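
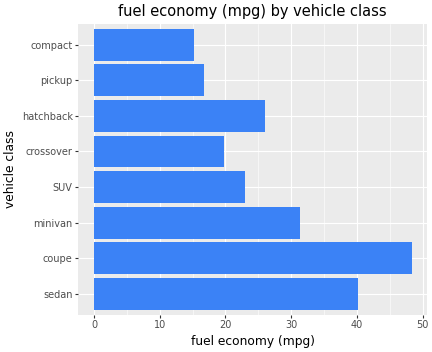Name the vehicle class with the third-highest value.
Top 4: coupe ≈ 50, sedan ≈ 40, minivan ≈ 30, hatchback ≈ 25.

minivan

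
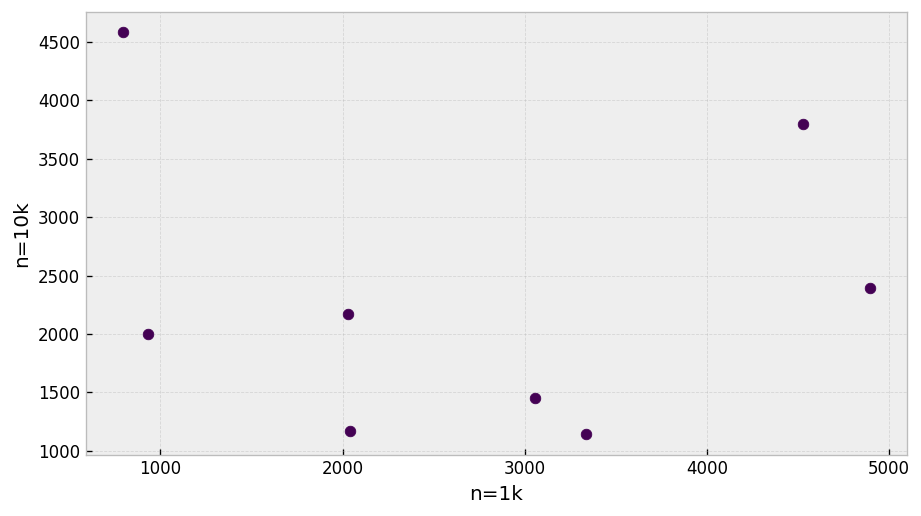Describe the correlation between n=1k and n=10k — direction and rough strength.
no clear correlation

Points are roughly uncorrelated; weak (|r| ≈ 0.1).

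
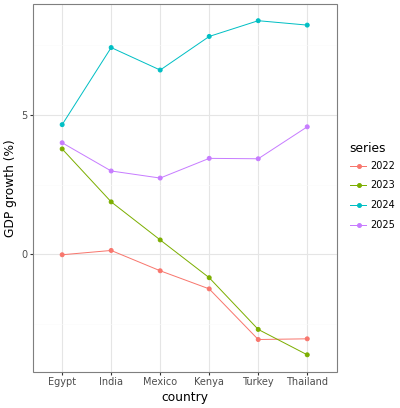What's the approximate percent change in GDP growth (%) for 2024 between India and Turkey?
India ≈ 7, Turkey ≈ 8; (8 − 7) / 7 ≈ +14.3%.

≈ +14.3%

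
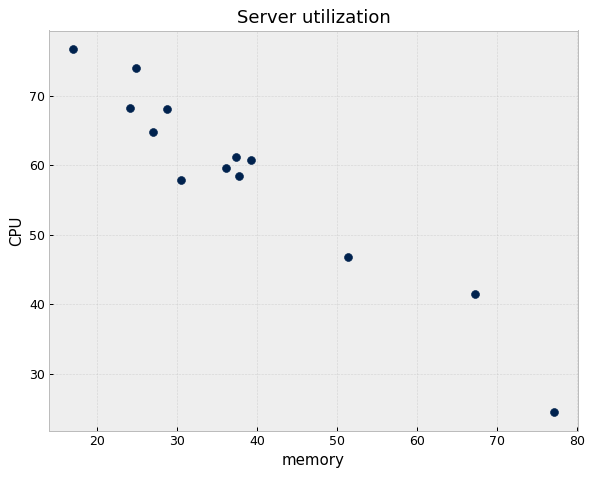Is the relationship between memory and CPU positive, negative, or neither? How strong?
Points are negatively correlated; strong (|r| ≈ 1.0).

negative, strong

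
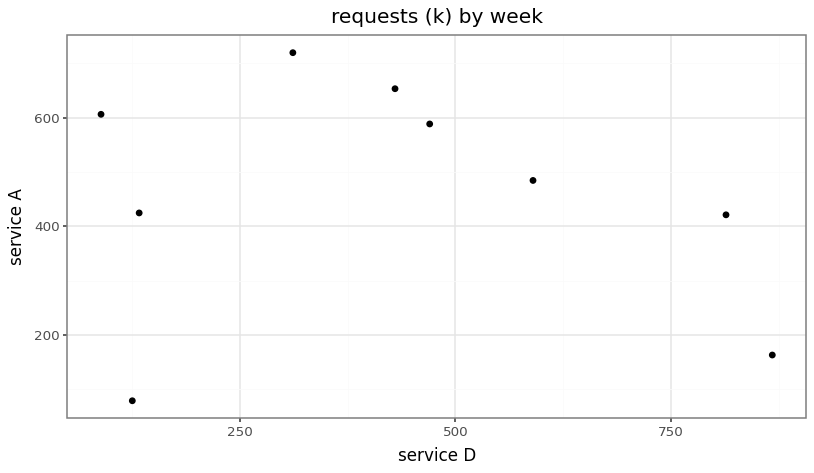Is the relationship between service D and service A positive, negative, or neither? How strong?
Points are roughly uncorrelated; weak (|r| ≈ 0.2).

no clear correlation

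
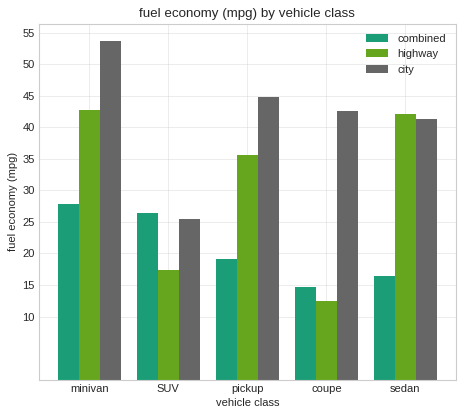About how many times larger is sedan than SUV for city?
sedan ≈ 40, SUV ≈ 25; 40/25 ≈ 1.6.

≈ 1.6×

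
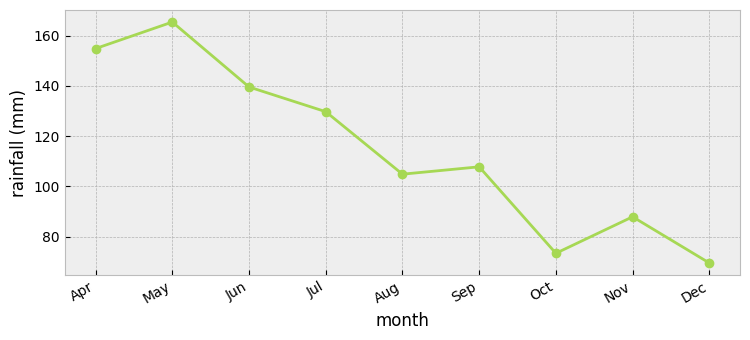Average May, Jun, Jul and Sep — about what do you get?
≈ 138

(170 + 140 + 130 + 110) / 4 ≈ 138.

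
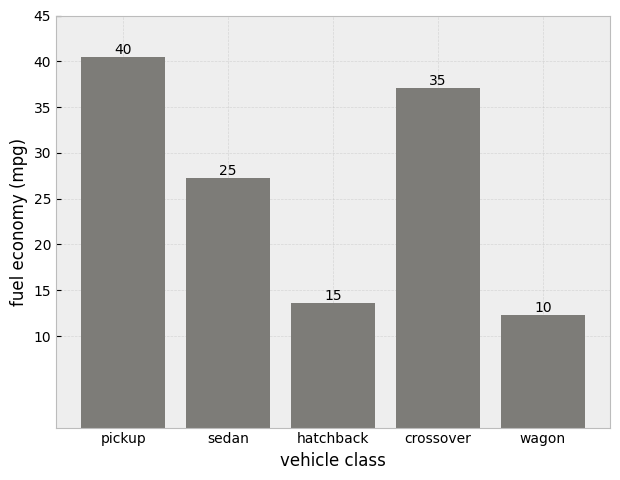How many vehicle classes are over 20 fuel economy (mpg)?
3

Above 20: pickup, sedan, crossover.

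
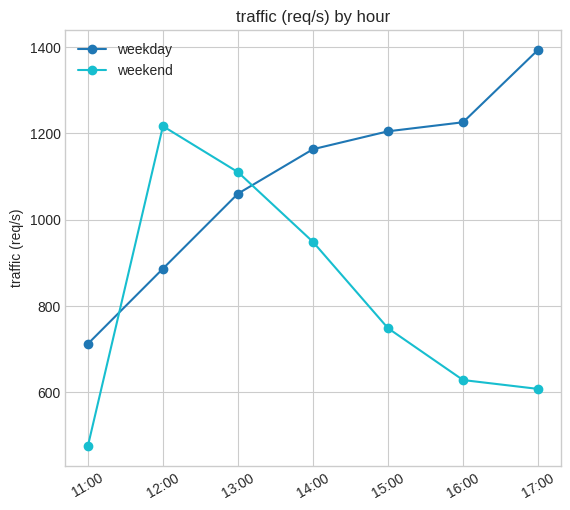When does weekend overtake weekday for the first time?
11:00: weekend ≈ 500 vs weekday ≈ 700 (not yet); 12:00: weekend ≈ 1200 vs weekday ≈ 900 (first crossover).

12:00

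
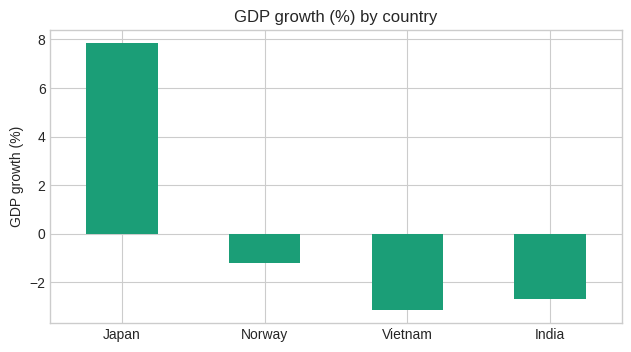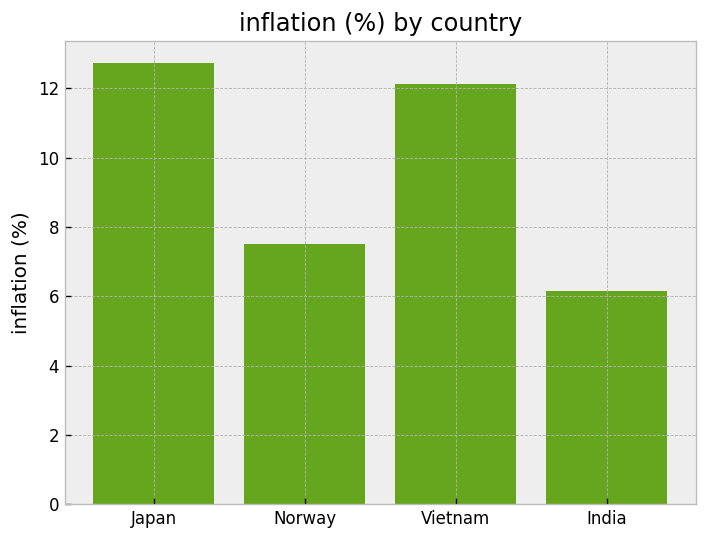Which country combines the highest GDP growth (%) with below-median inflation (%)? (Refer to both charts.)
Norway

Chart 2 median inflation (%) ≈ 10; below-median countries: Norway, India. Among those, Norway has the highest GDP growth (%) (≈ -1).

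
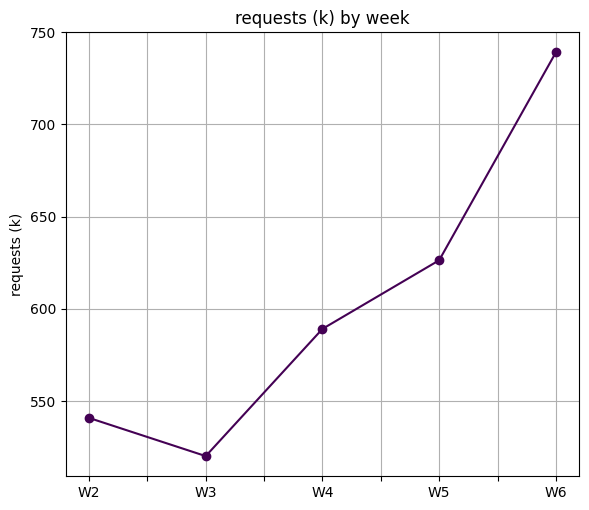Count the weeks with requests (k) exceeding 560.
3

Above 560: W4, W5, W6.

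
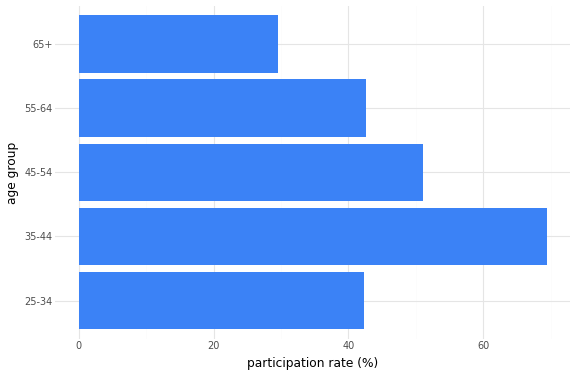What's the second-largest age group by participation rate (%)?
45-54

Top 3: 35-44 ≈ 70, 45-54 ≈ 50, 55-64 ≈ 40.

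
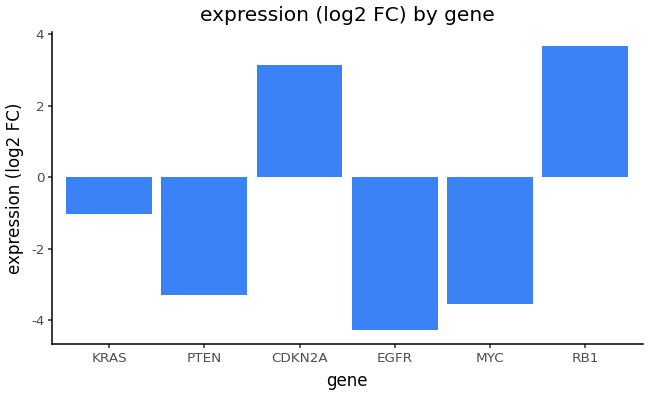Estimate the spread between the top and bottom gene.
≈ 8

Max RB1 ≈ 4, min EGFR ≈ -4; range ≈ 8.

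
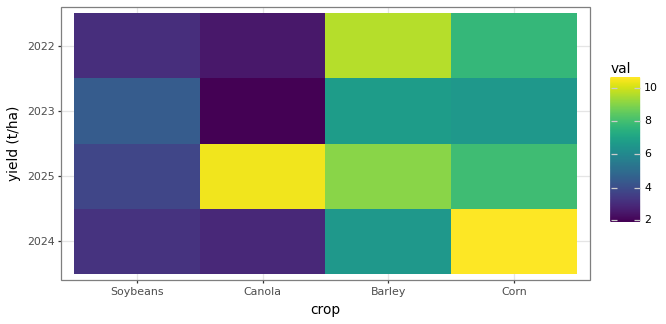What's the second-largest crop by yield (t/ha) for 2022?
Top 3 for 2022: Barley ≈ 10, Corn ≈ 8, Soybeans ≈ 3.

Corn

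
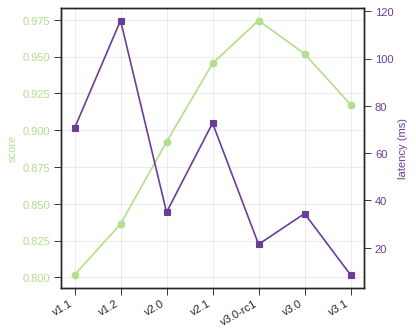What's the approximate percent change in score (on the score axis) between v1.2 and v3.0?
v1.2 ≈ 0.84, v3.0 ≈ 0.96; (0.96 − 0.84) / 0.84 ≈ +14.3%.

≈ +14.3%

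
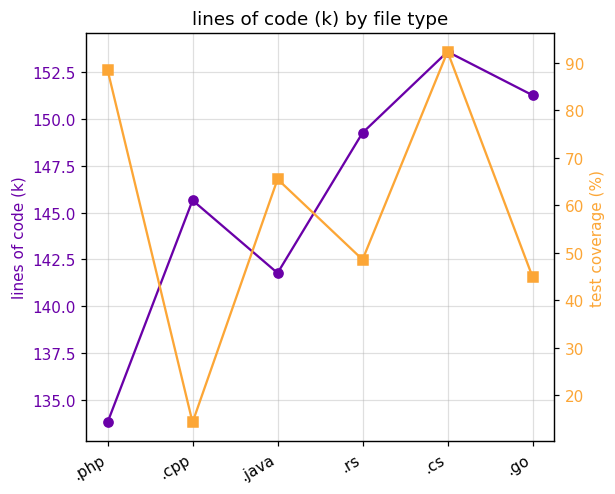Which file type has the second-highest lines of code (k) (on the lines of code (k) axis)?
.go

Top 3 (on the lines of code (k) axis): .cs ≈ 154, .go ≈ 152, .rs ≈ 150.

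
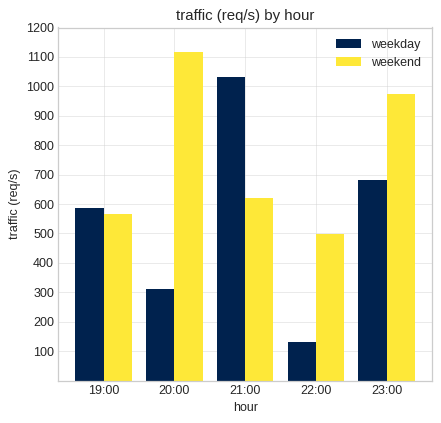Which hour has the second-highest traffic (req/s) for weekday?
23:00

Top 3 for weekday: 21:00 ≈ 1000, 23:00 ≈ 700, 19:00 ≈ 600.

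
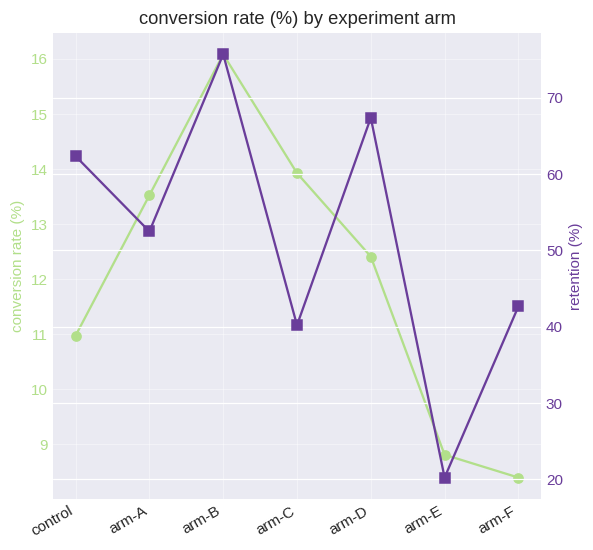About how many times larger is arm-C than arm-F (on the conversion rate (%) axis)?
arm-C ≈ 14, arm-F ≈ 8; 14/8 ≈ 1.75.

≈ 1.75×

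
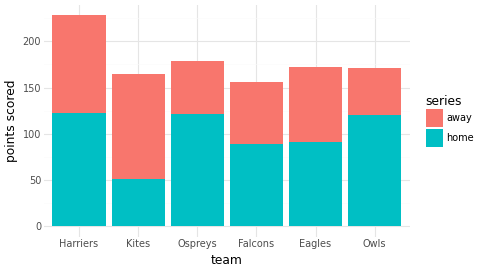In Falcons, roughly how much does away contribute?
away top ≈ 160, bottom ≈ 80; segment ≈ 80.

≈ 80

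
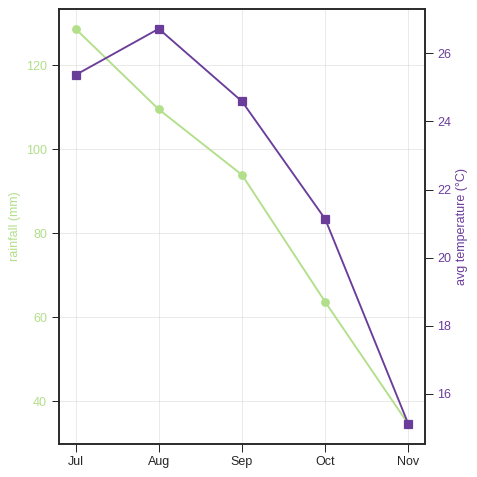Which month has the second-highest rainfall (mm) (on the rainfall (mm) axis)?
Top 3 (on the rainfall (mm) axis): Jul ≈ 130, Aug ≈ 110, Sep ≈ 90.

Aug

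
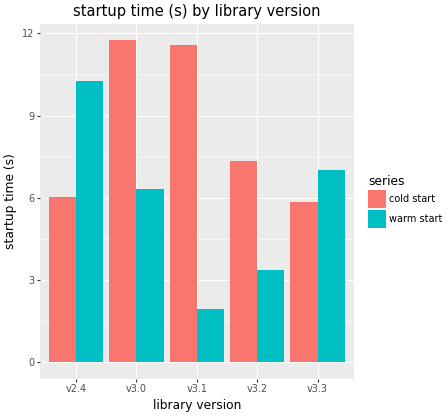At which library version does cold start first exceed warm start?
v3.0

v2.4: cold start ≈ 6 vs warm start ≈ 10 (not yet); v3.0: cold start ≈ 12 vs warm start ≈ 6 (first crossover).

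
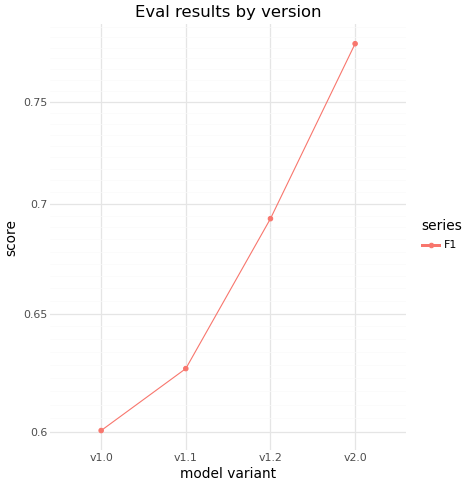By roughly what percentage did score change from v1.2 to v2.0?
≈ +11.4%

v1.2 ≈ 0.70, v2.0 ≈ 0.78; (0.78 − 0.70) / 0.70 ≈ +11.4%.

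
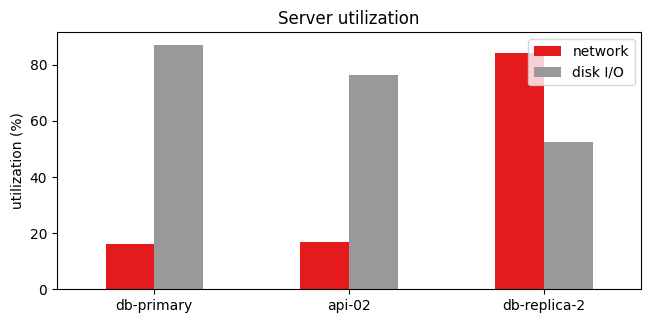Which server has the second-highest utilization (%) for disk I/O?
api-02

Top 3 for disk I/O: db-primary ≈ 90, api-02 ≈ 80, db-replica-2 ≈ 50.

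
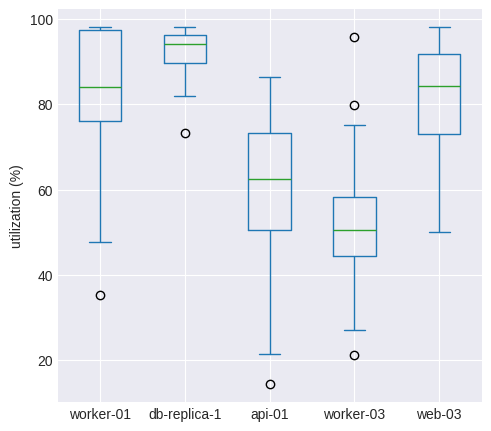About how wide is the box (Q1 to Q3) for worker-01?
Q3 ≈ 95, Q1 ≈ 75; IQR ≈ 20.

≈ 20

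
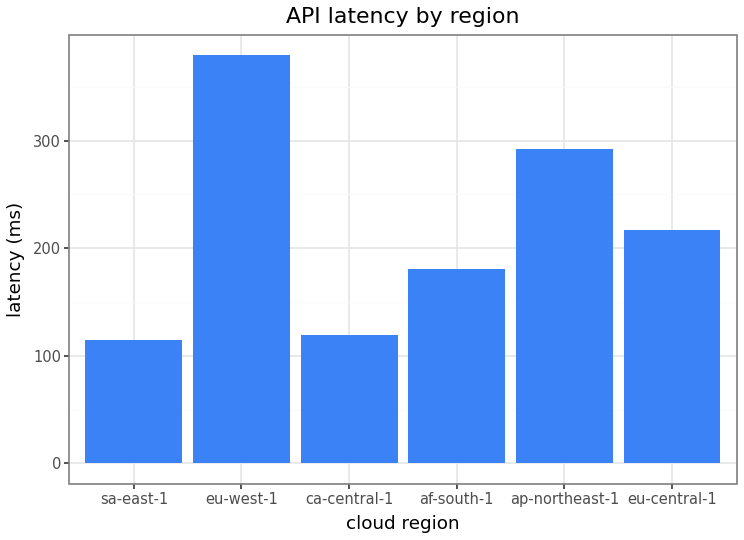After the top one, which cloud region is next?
Top 3: eu-west-1 ≈ 400, ap-northeast-1 ≈ 300, eu-central-1 ≈ 200.

ap-northeast-1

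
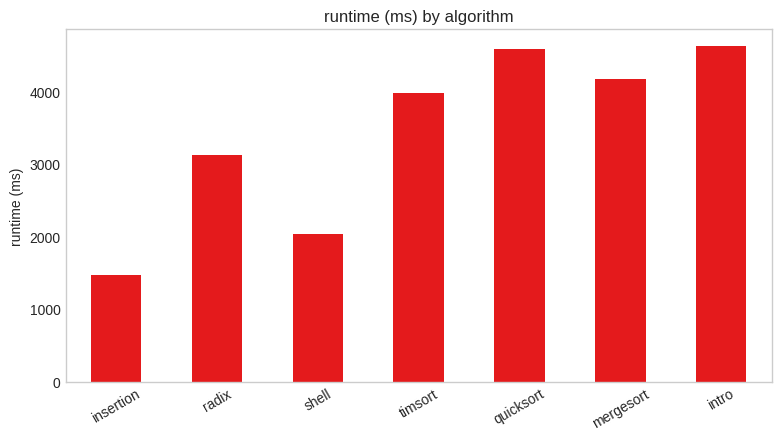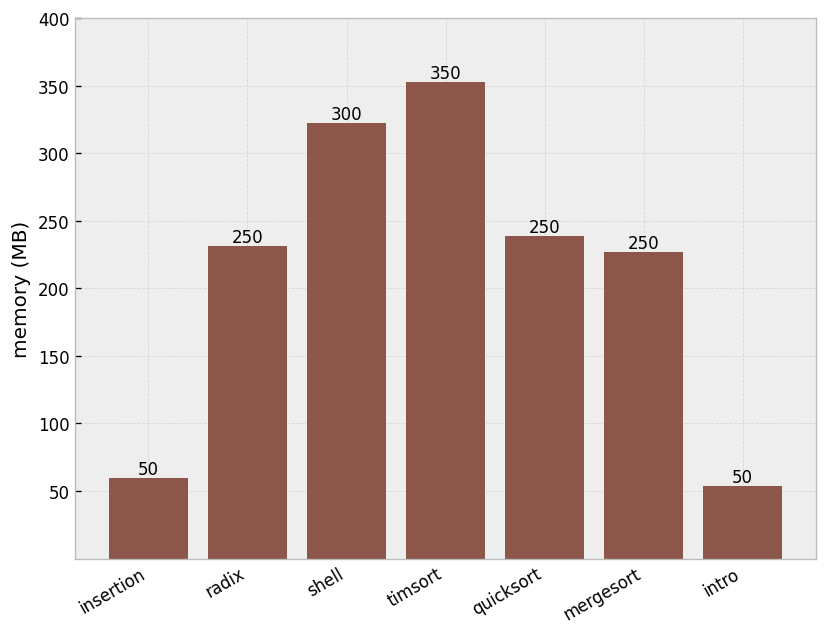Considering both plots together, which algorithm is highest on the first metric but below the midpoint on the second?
Chart 2 median memory (MB) ≈ 250; below-median algorithms: insertion, mergesort, intro. Among those, intro has the highest runtime (ms) (≈ 4500).

intro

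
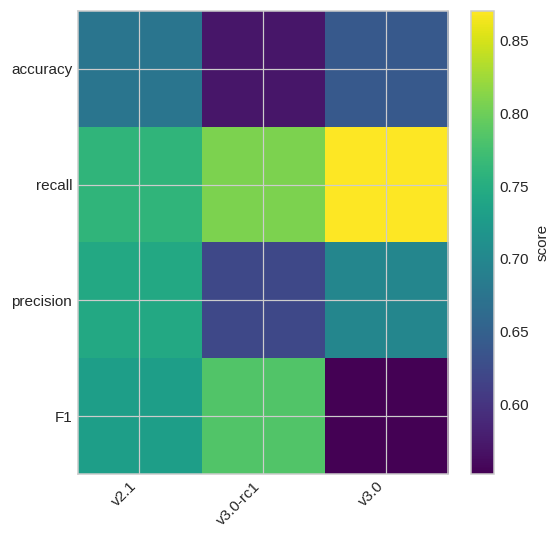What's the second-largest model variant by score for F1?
v2.1

Top 3 for F1: v3.0-rc1 ≈ 0.80, v2.1 ≈ 0.75, v3.0 ≈ 0.55.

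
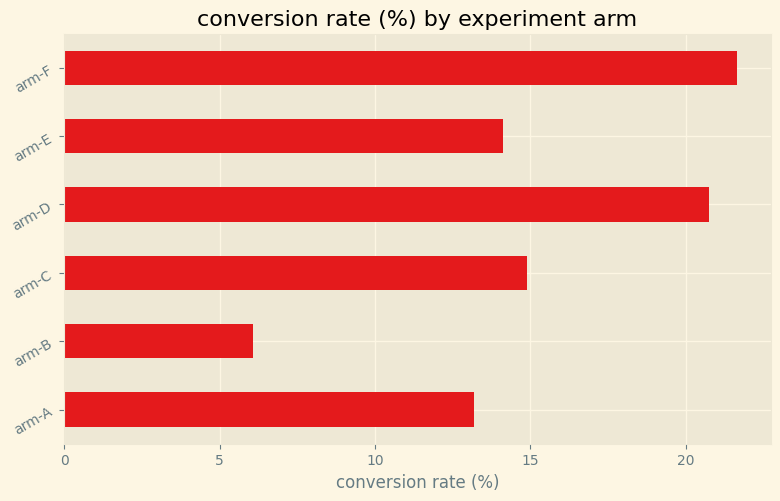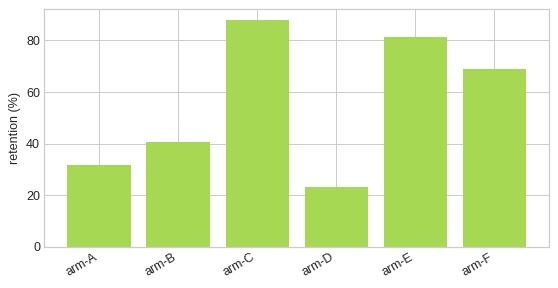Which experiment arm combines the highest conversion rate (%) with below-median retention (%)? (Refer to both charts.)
arm-D

Chart 2 median retention (%) ≈ 50; below-median experiment arms: arm-A, arm-B, arm-D. Among those, arm-D has the highest conversion rate (%) (≈ 20).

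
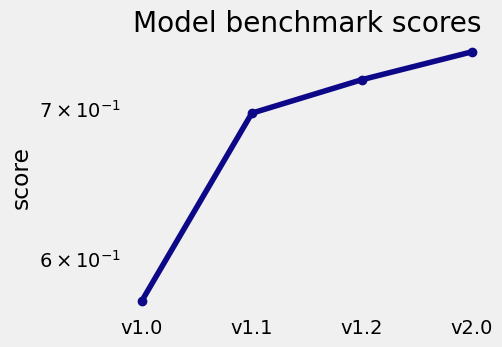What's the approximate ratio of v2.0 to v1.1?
≈ 1.06×

v2.0 ≈ 0.74, v1.1 ≈ 0.70; 0.74/0.70 ≈ 1.06.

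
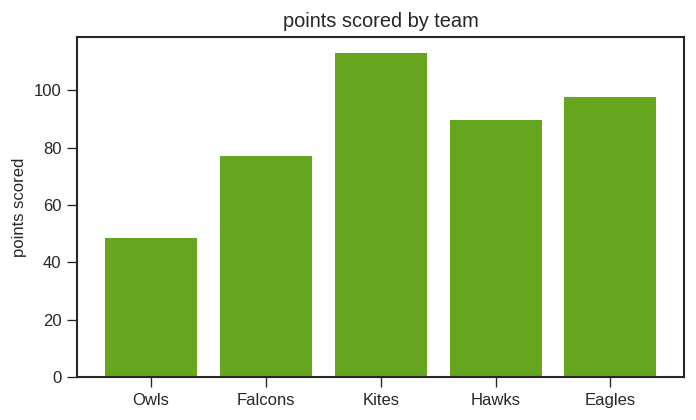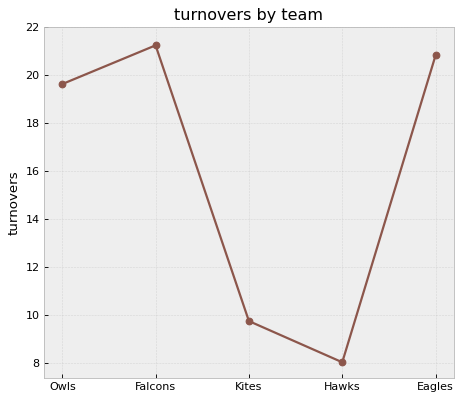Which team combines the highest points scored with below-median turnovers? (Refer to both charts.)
Kites

Chart 2 median turnovers ≈ 20; below-median teams: Kites, Hawks. Among those, Kites has the highest points scored (≈ 120).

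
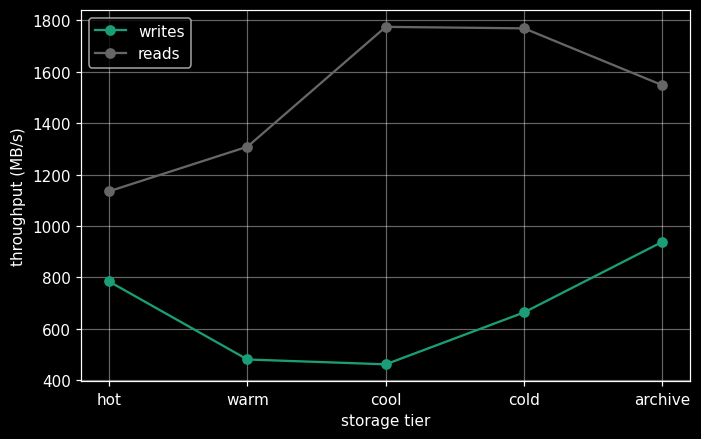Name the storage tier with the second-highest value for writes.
Top 3 for writes: archive ≈ 1000, hot ≈ 800, cold ≈ 600.

hot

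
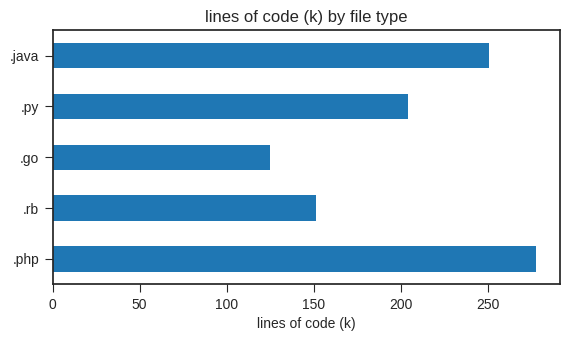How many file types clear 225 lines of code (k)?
2

Above 225: .php, .java.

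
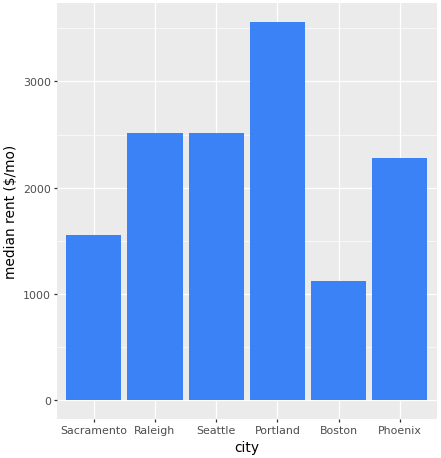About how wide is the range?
Max Portland ≈ 3500, min Boston ≈ 1000; range ≈ 2500.

≈ 2500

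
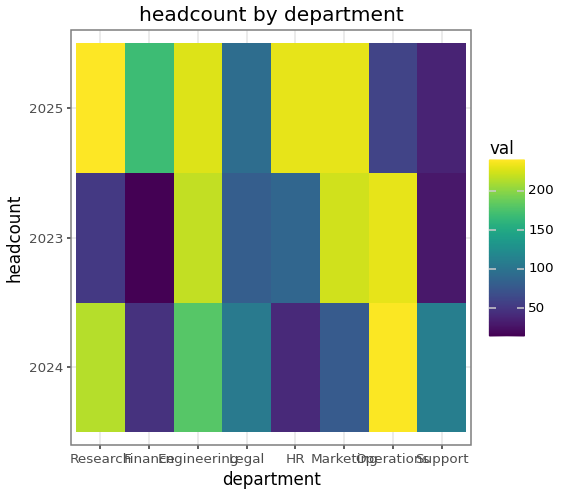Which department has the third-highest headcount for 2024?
Engineering

Top 4 for 2024: Operations ≈ 240, Research ≈ 220, Engineering ≈ 180, Support ≈ 100.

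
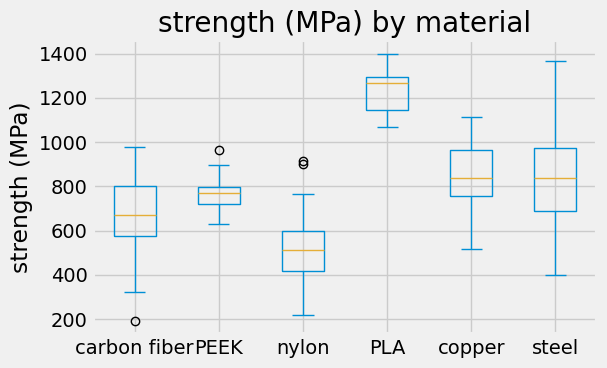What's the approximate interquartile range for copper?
Q3 ≈ 1000, Q1 ≈ 800; IQR ≈ 200.

≈ 200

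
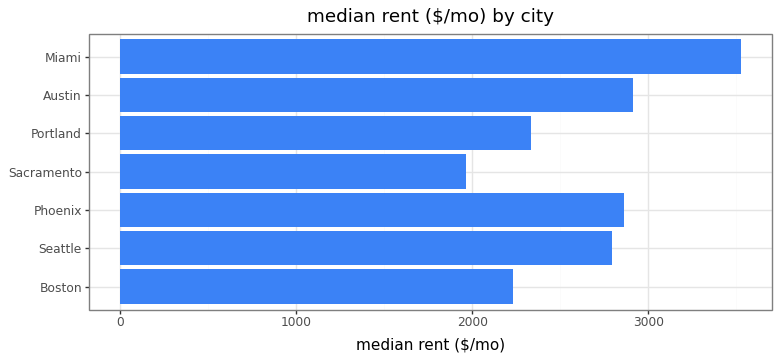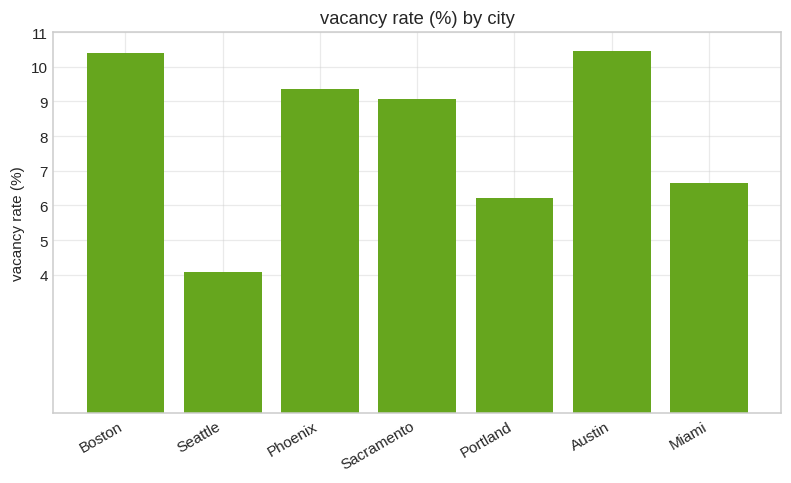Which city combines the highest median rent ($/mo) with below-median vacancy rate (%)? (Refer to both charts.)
Chart 2 median vacancy rate (%) ≈ 9; below-median cities: Seattle, Portland, Miami. Among those, Miami has the highest median rent ($/mo) (≈ 3500).

Miami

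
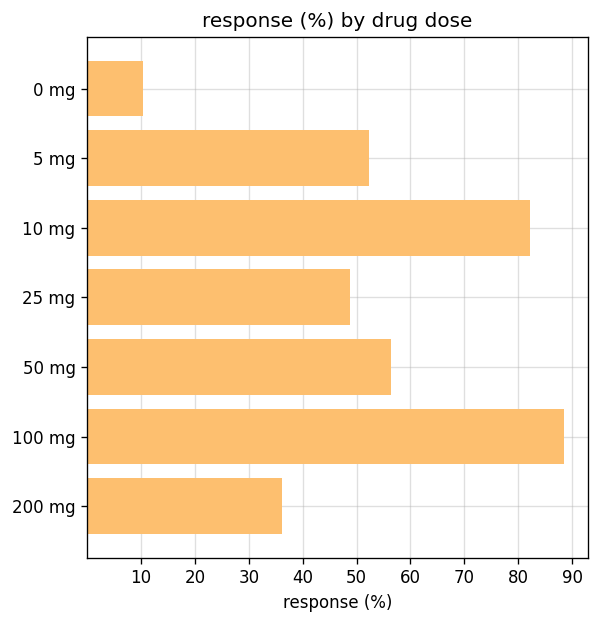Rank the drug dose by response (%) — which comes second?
10 mg

Top 3: 100 mg ≈ 90, 10 mg ≈ 80, 50 mg ≈ 60.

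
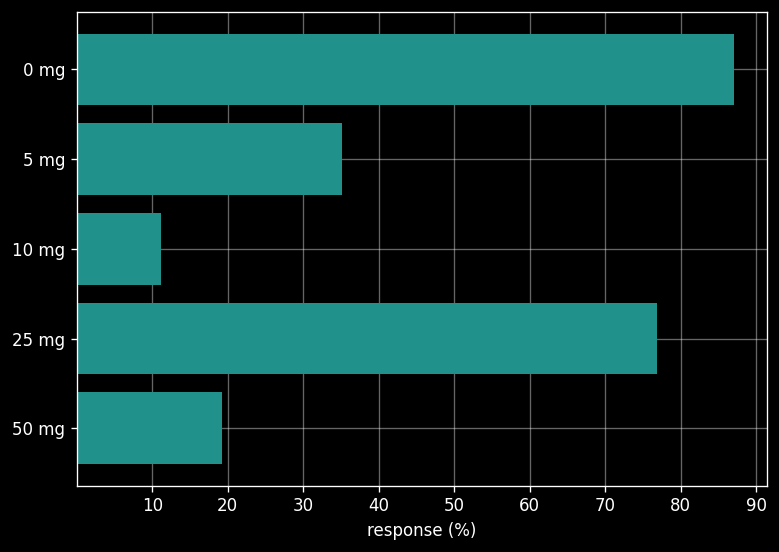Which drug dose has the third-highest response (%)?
5 mg

Top 4: 0 mg ≈ 90, 25 mg ≈ 80, 5 mg ≈ 40, 50 mg ≈ 20.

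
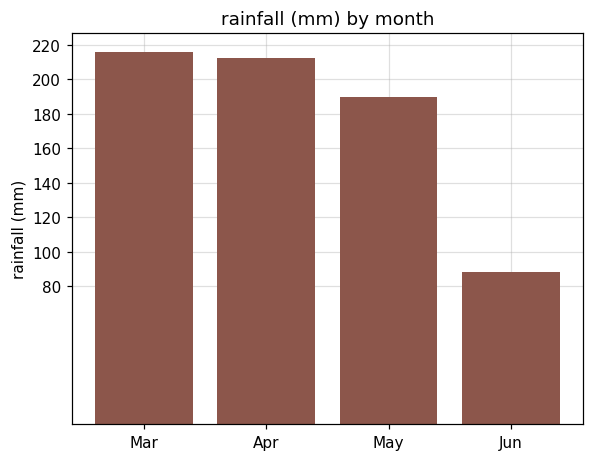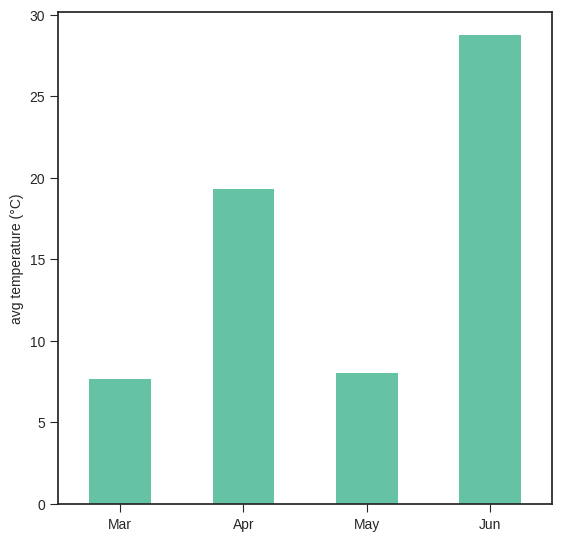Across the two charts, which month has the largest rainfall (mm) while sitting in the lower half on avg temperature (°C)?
Chart 2 median avg temperature (°C) ≈ 15; below-median months: Mar, May. Among those, Mar has the highest rainfall (mm) (≈ 220).

Mar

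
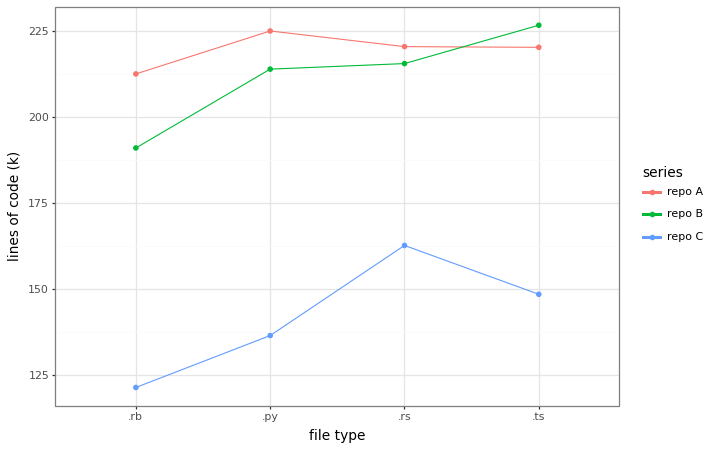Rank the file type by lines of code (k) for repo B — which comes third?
Top 4 for repo B: .ts ≈ 230, .rs ≈ 220, .py ≈ 210, .rb ≈ 190.

.py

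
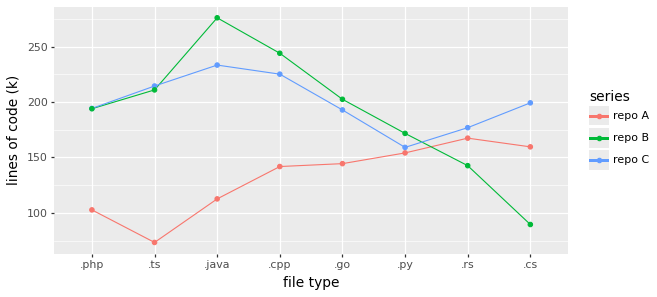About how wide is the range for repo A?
≈ 80

Max .rs ≈ 160, min .ts ≈ 80; range ≈ 80.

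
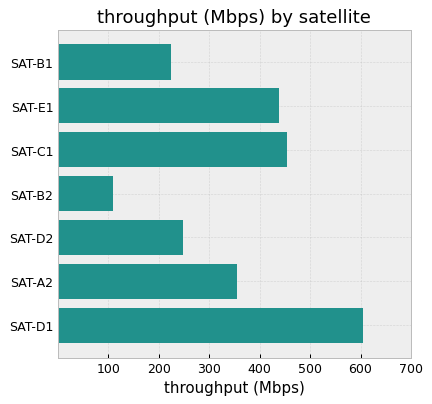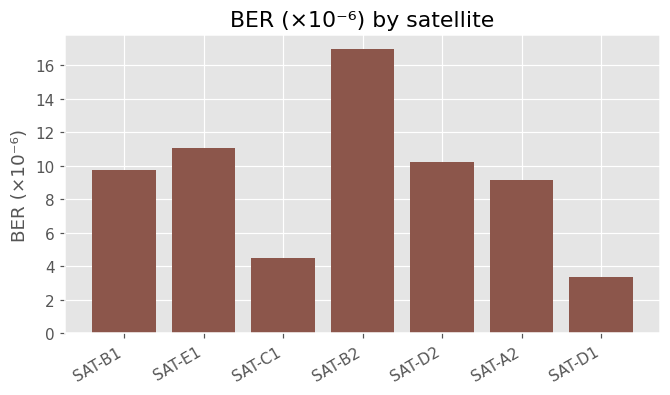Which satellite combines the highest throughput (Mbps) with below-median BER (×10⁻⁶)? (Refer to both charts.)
SAT-D1

Chart 2 median BER (×10⁻⁶) ≈ 10; below-median satellites: SAT-C1, SAT-A2, SAT-D1. Among those, SAT-D1 has the highest throughput (Mbps) (≈ 600).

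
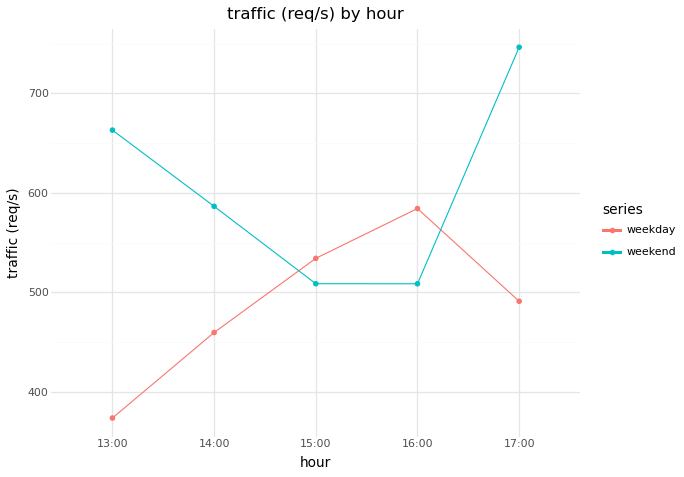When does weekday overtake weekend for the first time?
14:00: weekday ≈ 450 vs weekend ≈ 600 (not yet); 15:00: weekday ≈ 550 vs weekend ≈ 500 (first crossover).

15:00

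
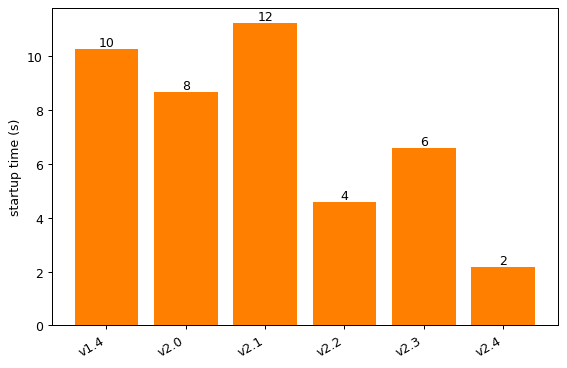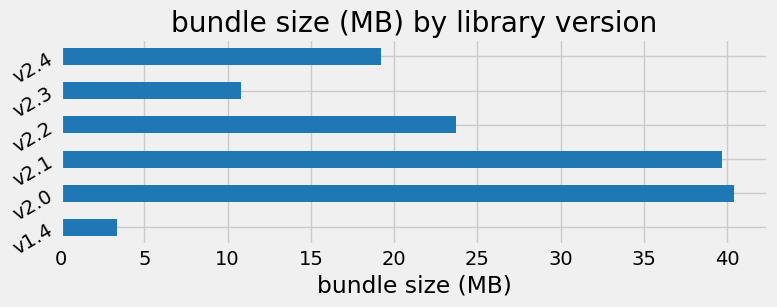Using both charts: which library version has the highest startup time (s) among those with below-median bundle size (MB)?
Chart 2 median bundle size (MB) ≈ 20; below-median library versions: v1.4, v2.3, v2.4. Among those, v1.4 has the highest startup time (s) (≈ 10).

v1.4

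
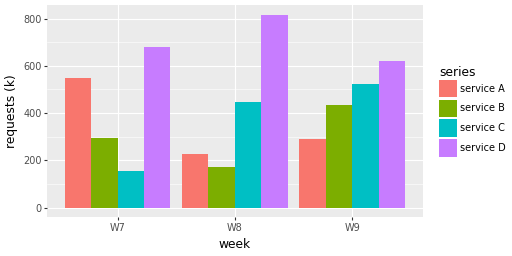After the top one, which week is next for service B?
W7

Top 3 for service B: W9 ≈ 400, W7 ≈ 300, W8 ≈ 200.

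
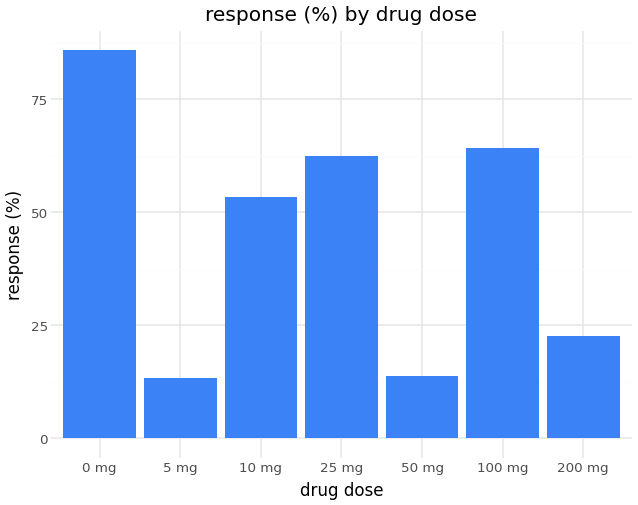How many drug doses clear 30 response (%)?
4

Above 30: 0 mg, 10 mg, 25 mg, 100 mg.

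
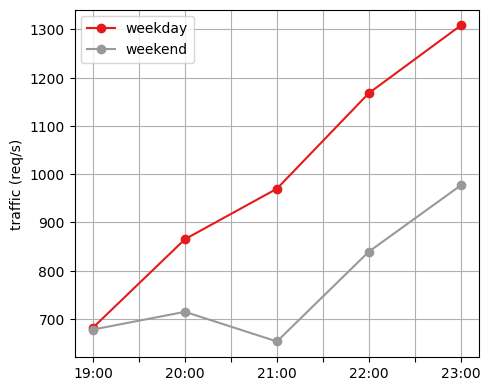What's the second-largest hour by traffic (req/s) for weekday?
Top 3 for weekday: 23:00 ≈ 1300, 22:00 ≈ 1200, 21:00 ≈ 1000.

22:00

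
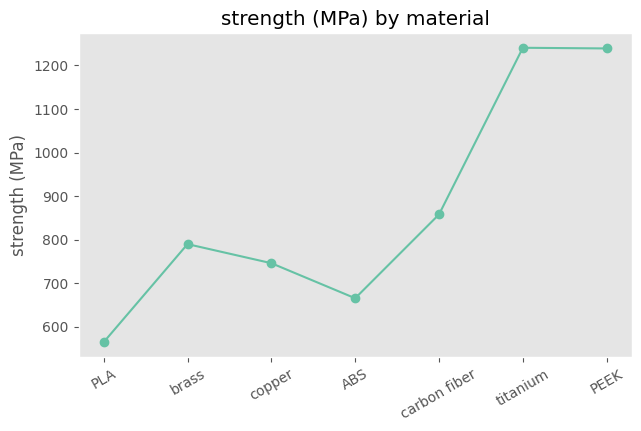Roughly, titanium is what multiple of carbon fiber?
≈ 1.33×

titanium ≈ 1200, carbon fiber ≈ 900; 1200/900 ≈ 1.33.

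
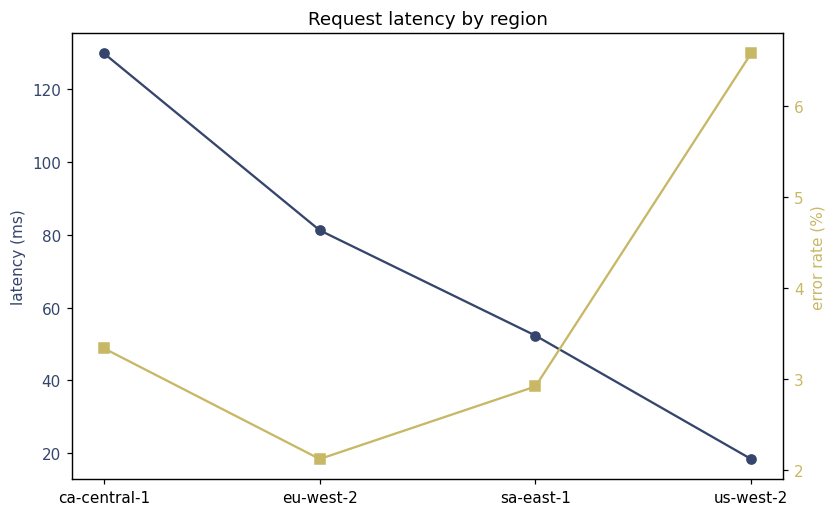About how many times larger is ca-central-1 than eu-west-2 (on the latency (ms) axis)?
ca-central-1 ≈ 130, eu-west-2 ≈ 80; 130/80 ≈ 1.62.

≈ 1.62×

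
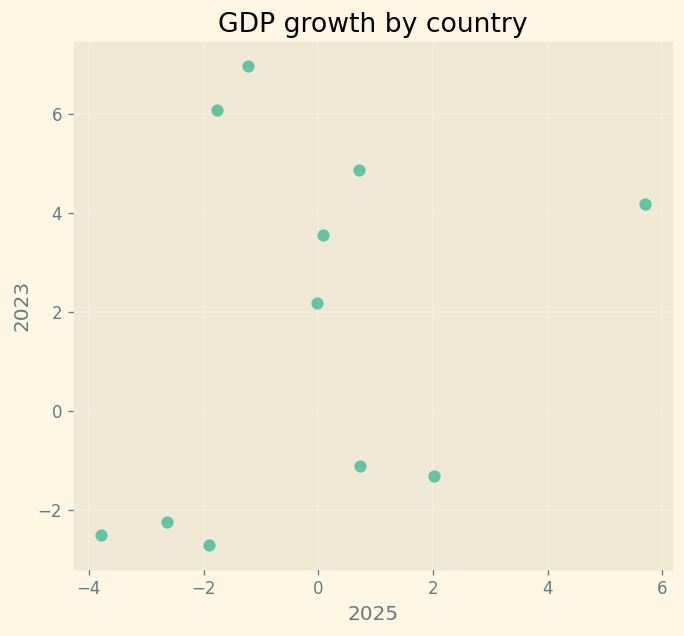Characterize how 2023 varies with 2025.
positive, weak

Points are positively correlated; weak (|r| ≈ 0.3).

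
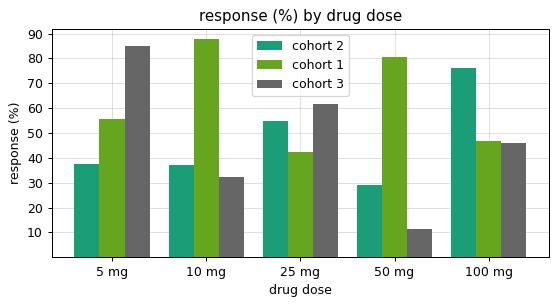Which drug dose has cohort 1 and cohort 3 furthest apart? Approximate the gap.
50 mg, ≈ 70 %

50 mg: cohort 1 ≈ 80, cohort 3 ≈ 10 → gap ≈ 70. Next-largest (10 mg) is only ≈ 60.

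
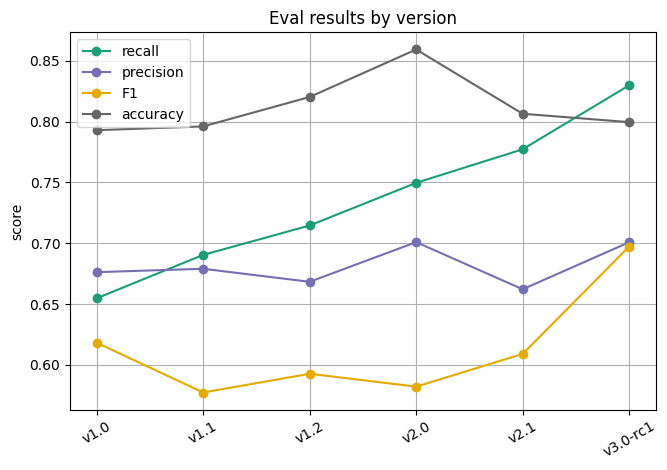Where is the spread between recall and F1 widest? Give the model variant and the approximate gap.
v2.1: recall ≈ 0.80, F1 ≈ 0.60 → gap ≈ 0.20. Next-largest (v2.0) is only ≈ 0.15.

v2.1, ≈ 0.20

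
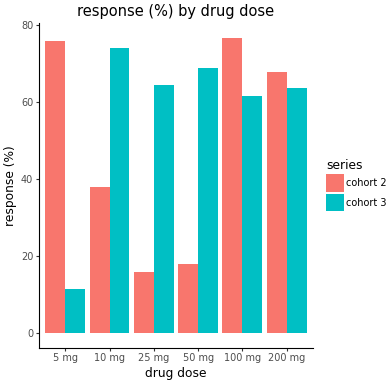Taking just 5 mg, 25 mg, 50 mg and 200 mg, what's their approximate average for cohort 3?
≈ 50

(10 + 60 + 70 + 60) / 4 ≈ 50.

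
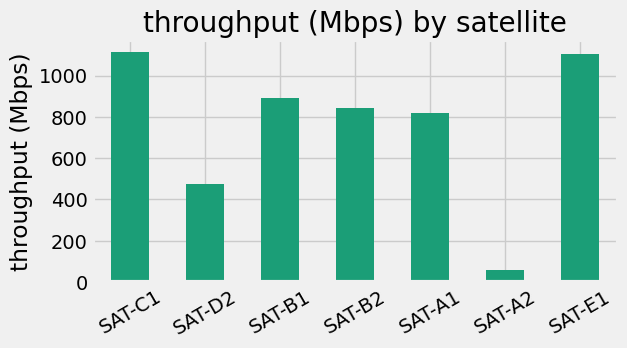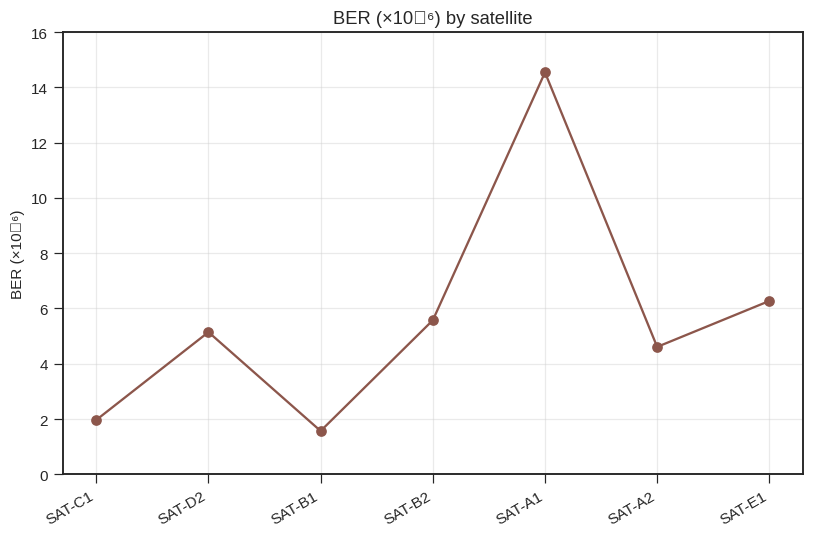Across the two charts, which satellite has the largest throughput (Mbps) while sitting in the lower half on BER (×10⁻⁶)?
Chart 2 median BER (×10⁻⁶) ≈ 6; below-median satellites: SAT-C1, SAT-B1, SAT-A2. Among those, SAT-C1 has the highest throughput (Mbps) (≈ 1200).

SAT-C1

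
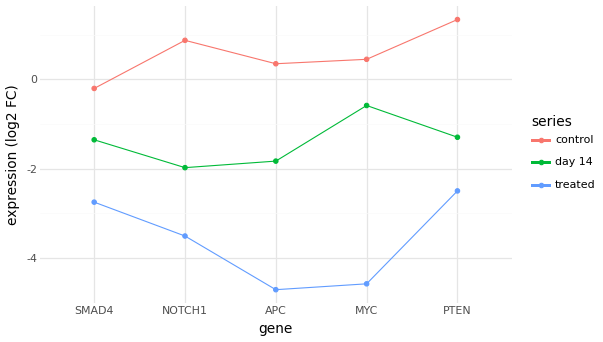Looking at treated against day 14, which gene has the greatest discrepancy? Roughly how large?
MYC, ≈ 4 log2 FC

MYC: treated ≈ -5, day 14 ≈ -1 → gap ≈ 4. Next-largest (APC) is only ≈ 3.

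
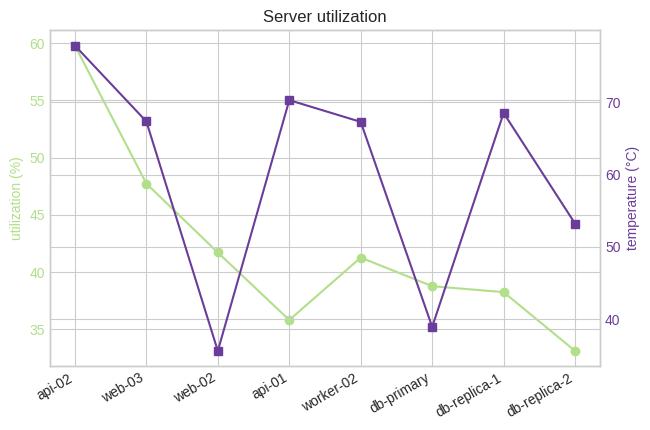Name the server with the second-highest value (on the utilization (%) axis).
web-03

Top 3 (on the utilization (%) axis): api-02 ≈ 60, web-03 ≈ 50, web-02 ≈ 40.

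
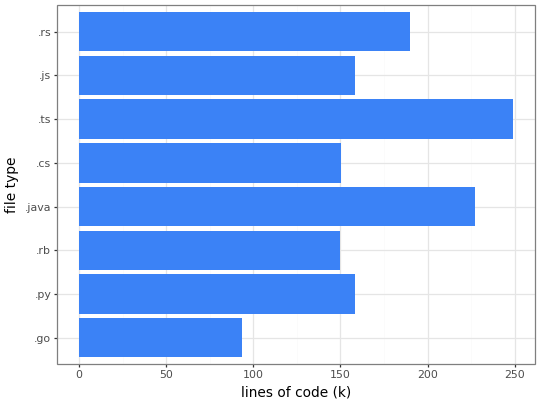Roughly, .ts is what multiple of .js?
≈ 1.67×

.ts ≈ 250, .js ≈ 150; 250/150 ≈ 1.67.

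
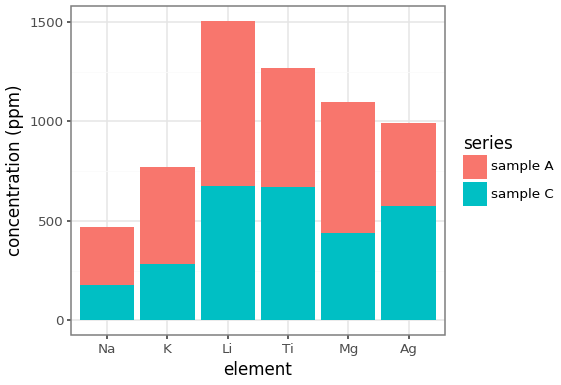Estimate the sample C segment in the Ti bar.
≈ 600

sample C top ≈ 600, bottom ≈ 0; segment ≈ 600.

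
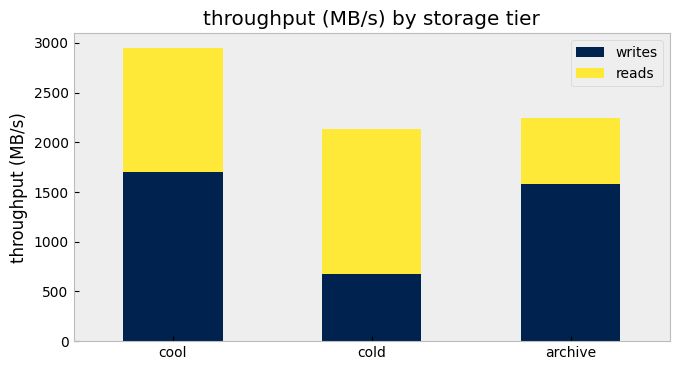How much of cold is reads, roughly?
reads top ≈ 2000, bottom ≈ 500; segment ≈ 1500.

≈ 1500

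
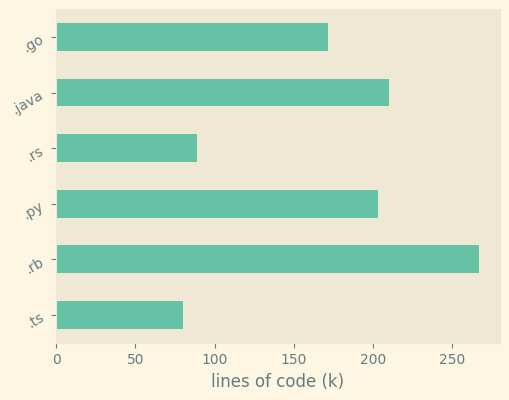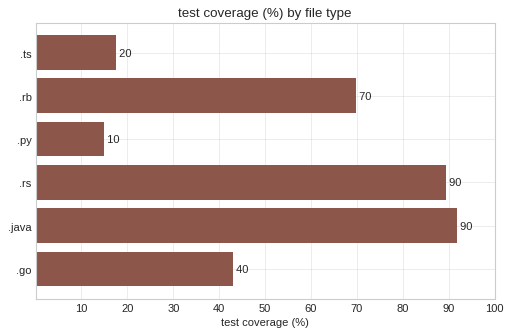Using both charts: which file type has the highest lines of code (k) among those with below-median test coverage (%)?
Chart 2 median test coverage (%) ≈ 60; below-median file types: .ts, .py, .go. Among those, .py has the highest lines of code (k) (≈ 200).

.py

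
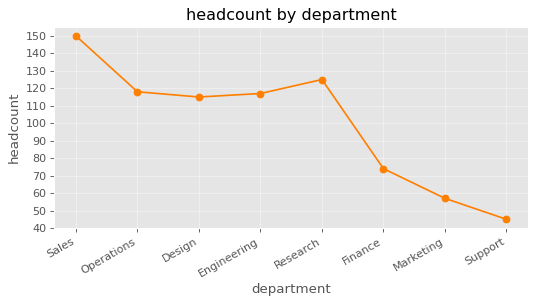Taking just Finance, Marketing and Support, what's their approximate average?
≈ 57

(70 + 60 + 40) / 3 ≈ 57.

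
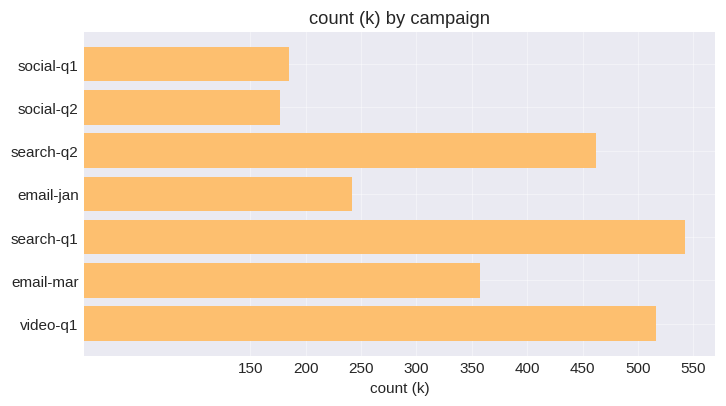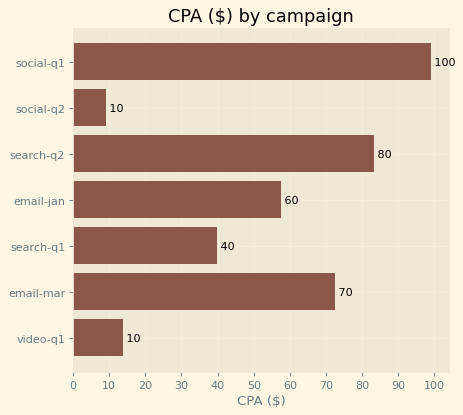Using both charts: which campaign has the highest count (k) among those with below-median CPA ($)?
Chart 2 median CPA ($) ≈ 60; below-median campaigns: social-q2, search-q1, video-q1. Among those, search-q1 has the highest count (k) (≈ 550).

search-q1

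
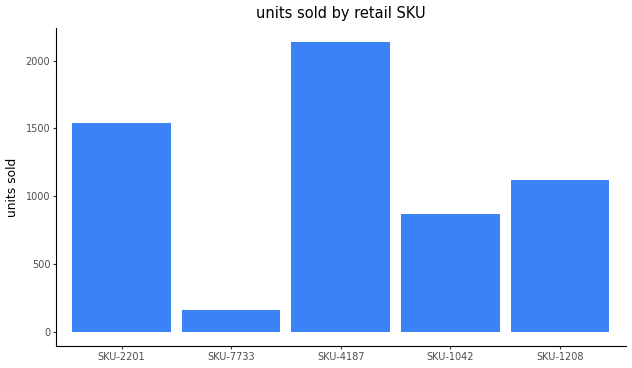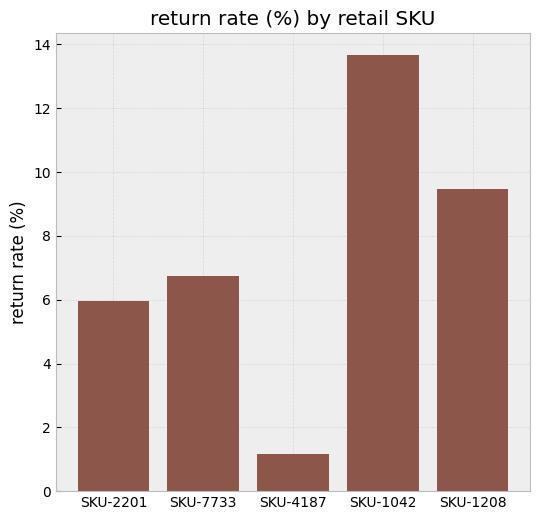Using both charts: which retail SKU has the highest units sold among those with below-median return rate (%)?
Chart 2 median return rate (%) ≈ 6; below-median retail SKUs: SKU-2201, SKU-4187. Among those, SKU-4187 has the highest units sold (≈ 2200).

SKU-4187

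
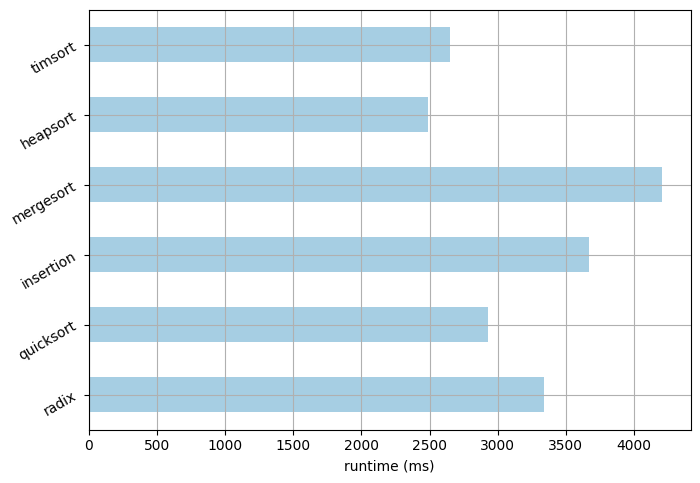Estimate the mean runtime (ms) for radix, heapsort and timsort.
≈ 2833

(3500 + 2500 + 2500) / 3 ≈ 2833.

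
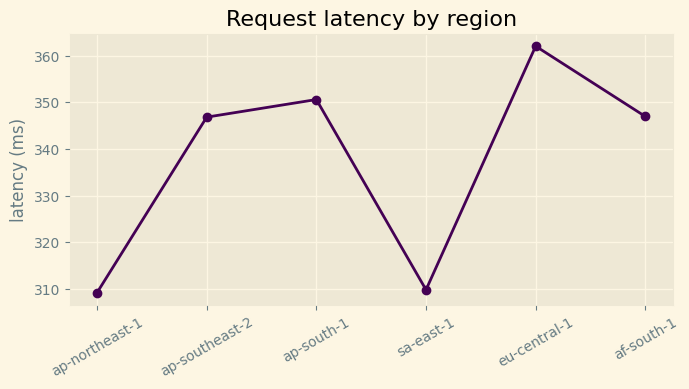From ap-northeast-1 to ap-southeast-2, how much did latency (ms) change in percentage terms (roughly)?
ap-northeast-1 ≈ 310, ap-southeast-2 ≈ 345; (345 − 310) / 310 ≈ +11.3%.

≈ +11.3%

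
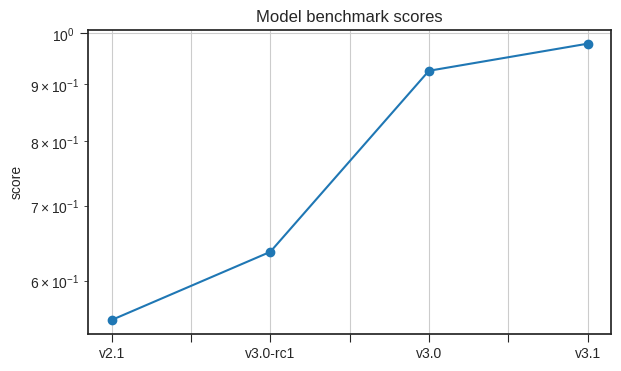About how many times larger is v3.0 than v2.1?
≈ 1.73×

v3.0 ≈ 0.95, v2.1 ≈ 0.55; 0.95/0.55 ≈ 1.73.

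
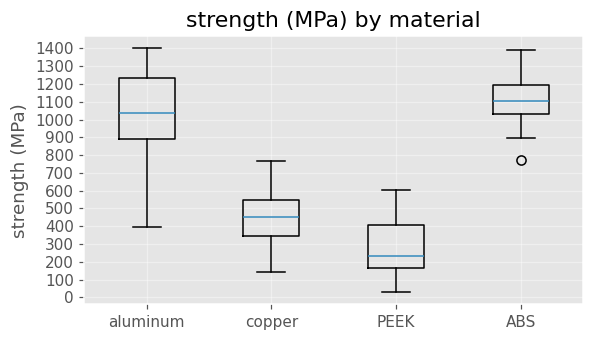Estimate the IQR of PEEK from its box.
≈ 200

Q3 ≈ 400, Q1 ≈ 200; IQR ≈ 200.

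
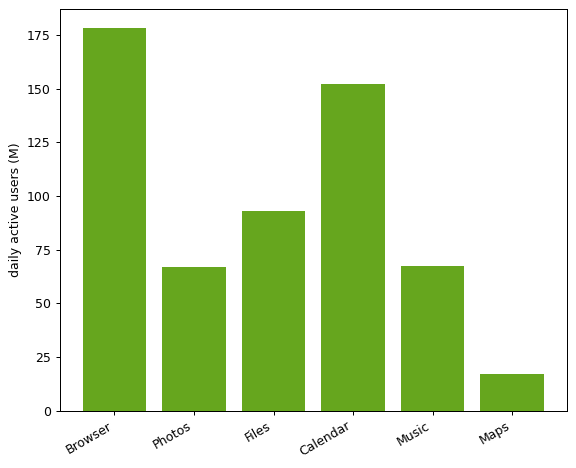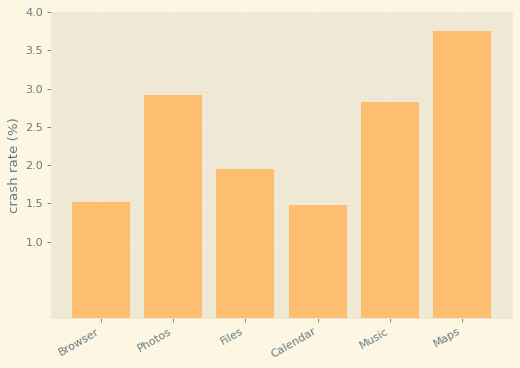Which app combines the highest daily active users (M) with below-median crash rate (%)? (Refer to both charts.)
Chart 2 median crash rate (%) ≈ 2.5; below-median apps: Browser, Files, Calendar. Among those, Browser has the highest daily active users (M) (≈ 180).

Browser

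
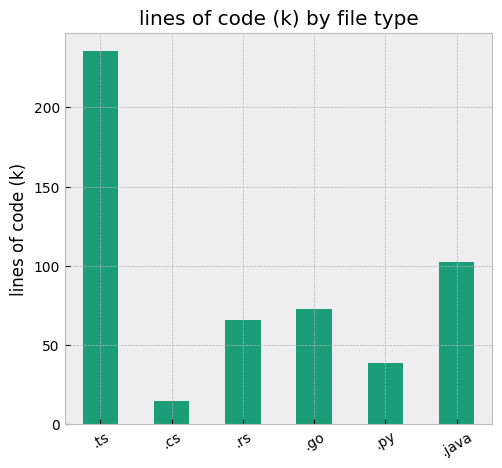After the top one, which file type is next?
Top 3: .ts ≈ 240, .java ≈ 100, .go ≈ 80.

.java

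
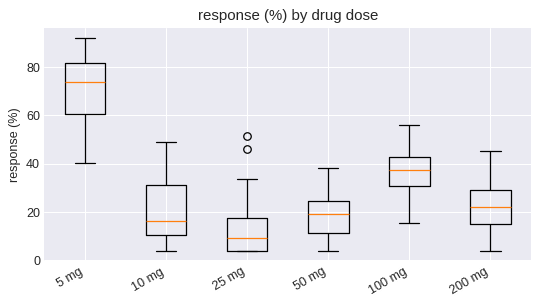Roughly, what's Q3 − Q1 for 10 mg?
≈ 20

Q3 ≈ 30, Q1 ≈ 10; IQR ≈ 20.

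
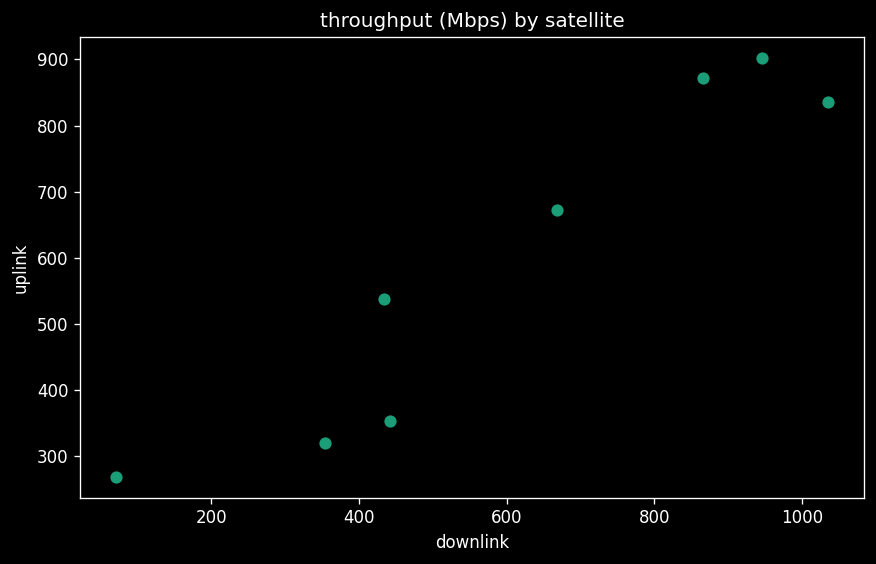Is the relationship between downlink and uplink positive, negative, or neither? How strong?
positive, strong

Points are positively correlated; strong (|r| ≈ 0.9).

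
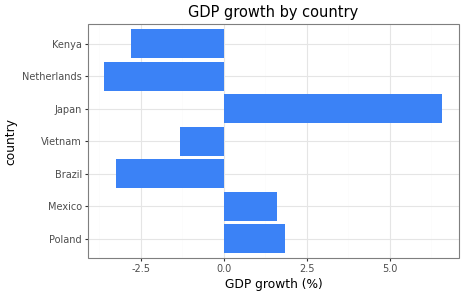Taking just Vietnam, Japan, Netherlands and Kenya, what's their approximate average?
≈ 0

(-1 + 7 + -4 + -3) / 4 ≈ 0.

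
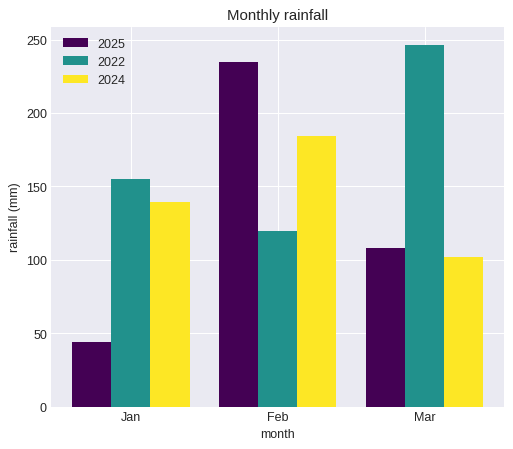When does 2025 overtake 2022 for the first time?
Feb

Jan: 2025 ≈ 50 vs 2022 ≈ 150 (not yet); Feb: 2025 ≈ 225 vs 2022 ≈ 125 (first crossover).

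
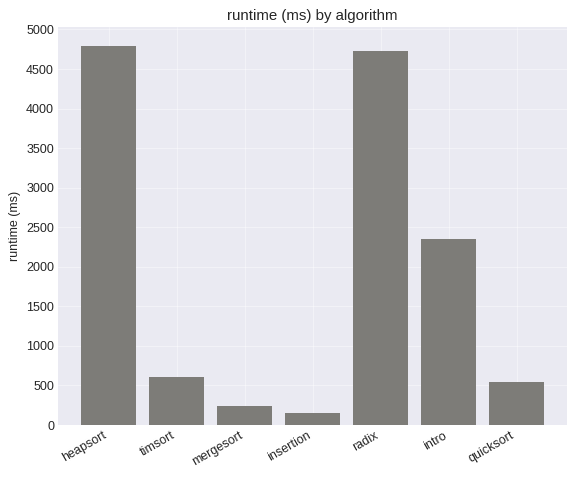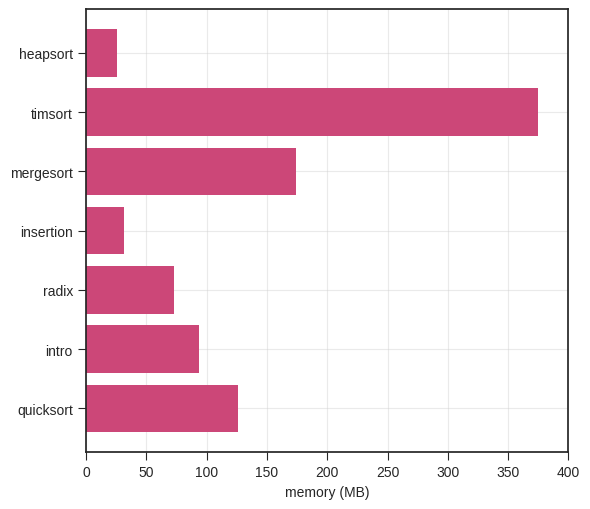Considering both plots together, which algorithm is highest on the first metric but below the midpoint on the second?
Chart 2 median memory (MB) ≈ 100; below-median algorithms: heapsort, insertion, radix. Among those, heapsort has the highest runtime (ms) (≈ 5000).

heapsort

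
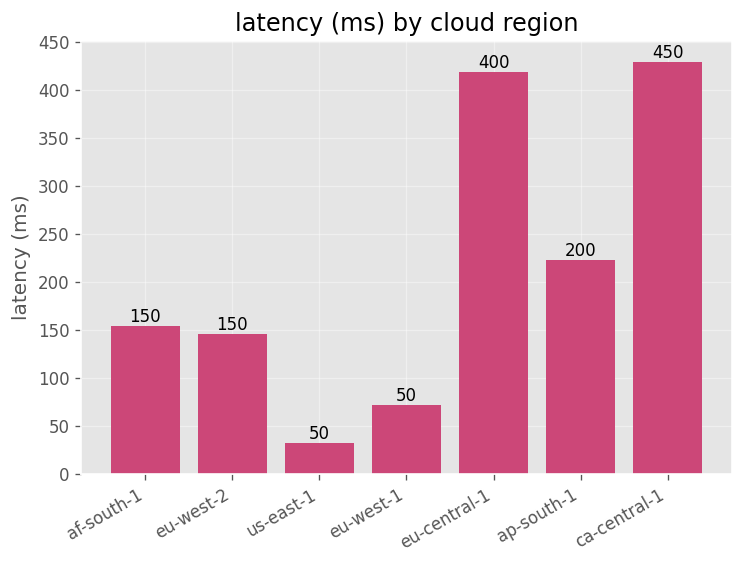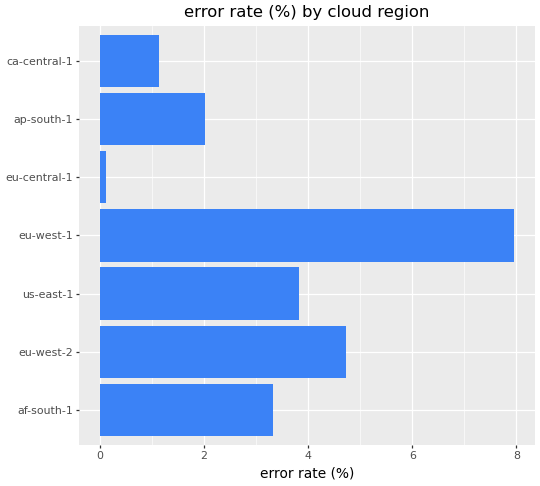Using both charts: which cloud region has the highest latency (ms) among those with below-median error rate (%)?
ca-central-1

Chart 2 median error rate (%) ≈ 3; below-median cloud regions: eu-central-1, ap-south-1, ca-central-1. Among those, ca-central-1 has the highest latency (ms) (≈ 450).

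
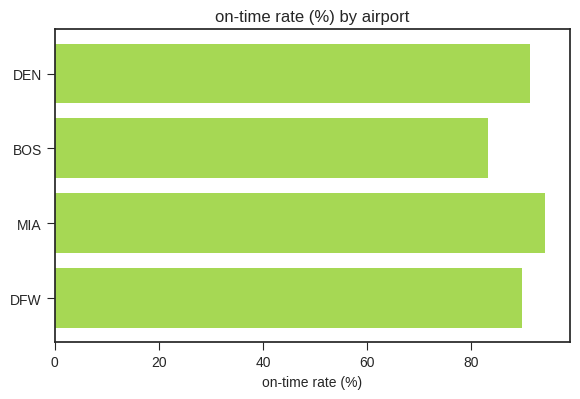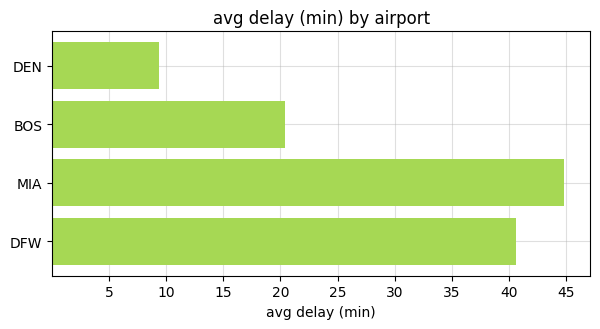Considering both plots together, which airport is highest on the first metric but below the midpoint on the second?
DEN

Chart 2 median avg delay (min) ≈ 30; below-median airports: DEN, BOS. Among those, DEN has the highest on-time rate (%) (≈ 90).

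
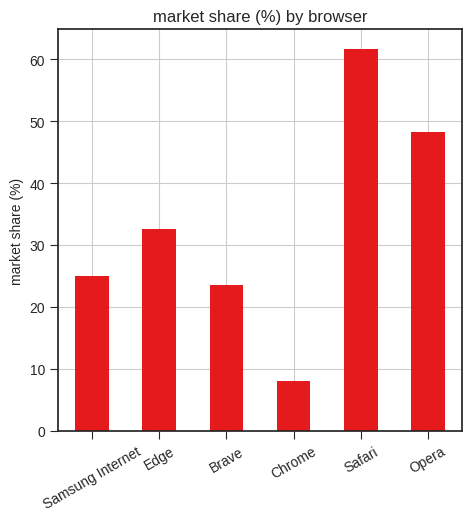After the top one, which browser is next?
Opera

Top 3: Safari ≈ 60, Opera ≈ 50, Edge ≈ 30.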